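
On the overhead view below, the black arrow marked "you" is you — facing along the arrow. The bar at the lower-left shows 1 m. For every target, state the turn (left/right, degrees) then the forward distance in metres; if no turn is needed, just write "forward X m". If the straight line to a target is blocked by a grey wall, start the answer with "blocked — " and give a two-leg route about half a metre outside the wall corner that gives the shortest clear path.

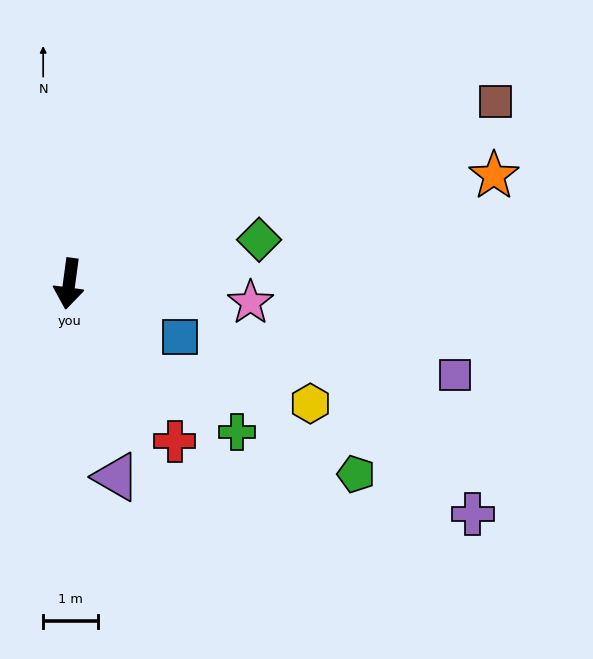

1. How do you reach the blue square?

turn left 72°, forward 2.2 m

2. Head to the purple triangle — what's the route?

turn left 21°, forward 3.6 m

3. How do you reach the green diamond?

turn left 111°, forward 3.6 m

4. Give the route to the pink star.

turn left 92°, forward 3.3 m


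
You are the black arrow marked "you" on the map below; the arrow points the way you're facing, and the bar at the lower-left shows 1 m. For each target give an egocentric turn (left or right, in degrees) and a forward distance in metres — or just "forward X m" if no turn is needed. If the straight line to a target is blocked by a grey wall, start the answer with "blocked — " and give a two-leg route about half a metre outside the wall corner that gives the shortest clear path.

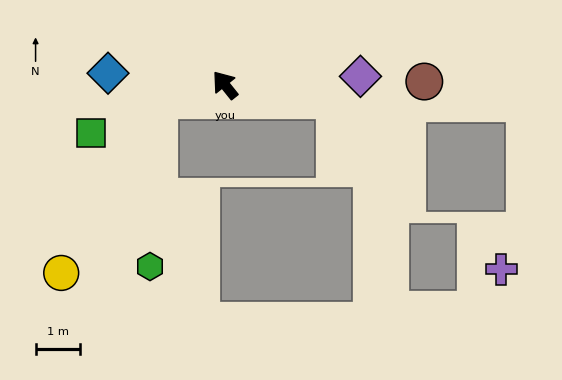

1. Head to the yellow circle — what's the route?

blocked — turn left 65°, forward 1.5 m, then turn left 47°, forward 4.5 m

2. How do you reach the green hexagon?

blocked — turn left 65°, forward 1.5 m, then turn left 73°, forward 3.8 m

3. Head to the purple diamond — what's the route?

turn right 125°, forward 3.1 m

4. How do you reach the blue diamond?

turn left 46°, forward 2.7 m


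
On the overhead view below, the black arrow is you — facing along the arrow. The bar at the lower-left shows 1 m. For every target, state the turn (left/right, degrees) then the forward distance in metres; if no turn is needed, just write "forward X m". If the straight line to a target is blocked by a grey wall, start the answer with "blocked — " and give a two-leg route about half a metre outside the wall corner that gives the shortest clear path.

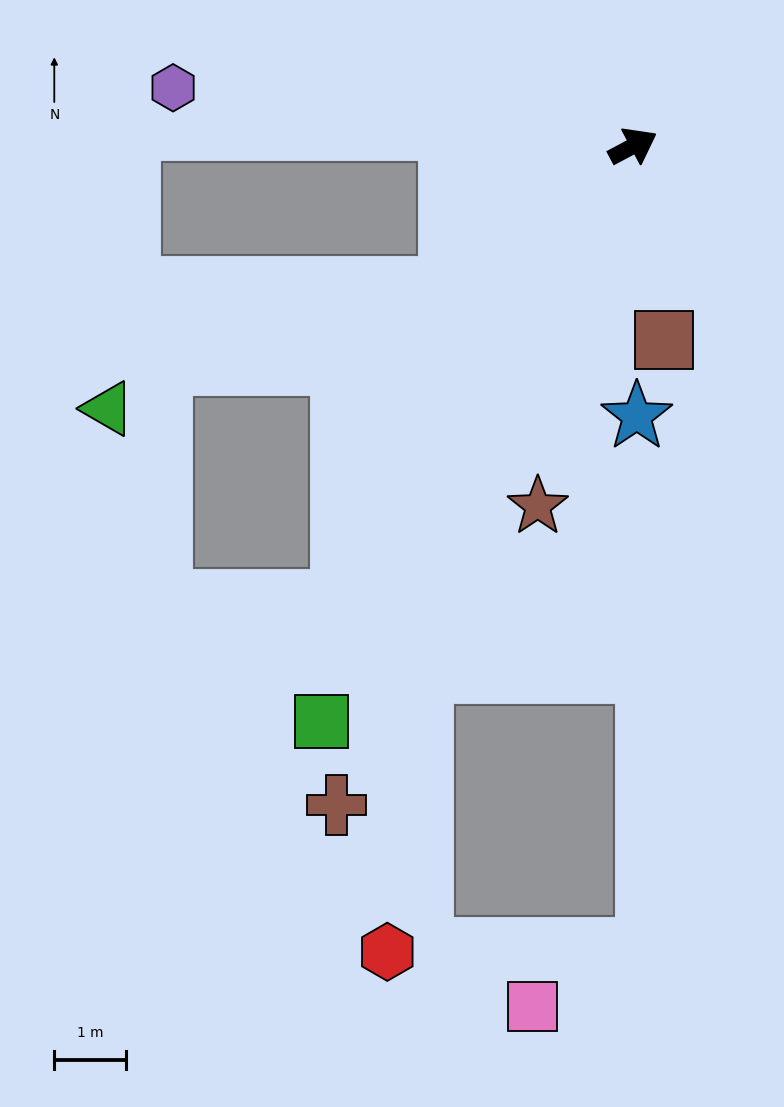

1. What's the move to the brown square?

turn right 109°, forward 2.7 m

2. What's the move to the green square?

turn right 146°, forward 9.1 m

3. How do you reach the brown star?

turn right 133°, forward 5.2 m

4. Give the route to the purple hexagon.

turn left 145°, forward 6.4 m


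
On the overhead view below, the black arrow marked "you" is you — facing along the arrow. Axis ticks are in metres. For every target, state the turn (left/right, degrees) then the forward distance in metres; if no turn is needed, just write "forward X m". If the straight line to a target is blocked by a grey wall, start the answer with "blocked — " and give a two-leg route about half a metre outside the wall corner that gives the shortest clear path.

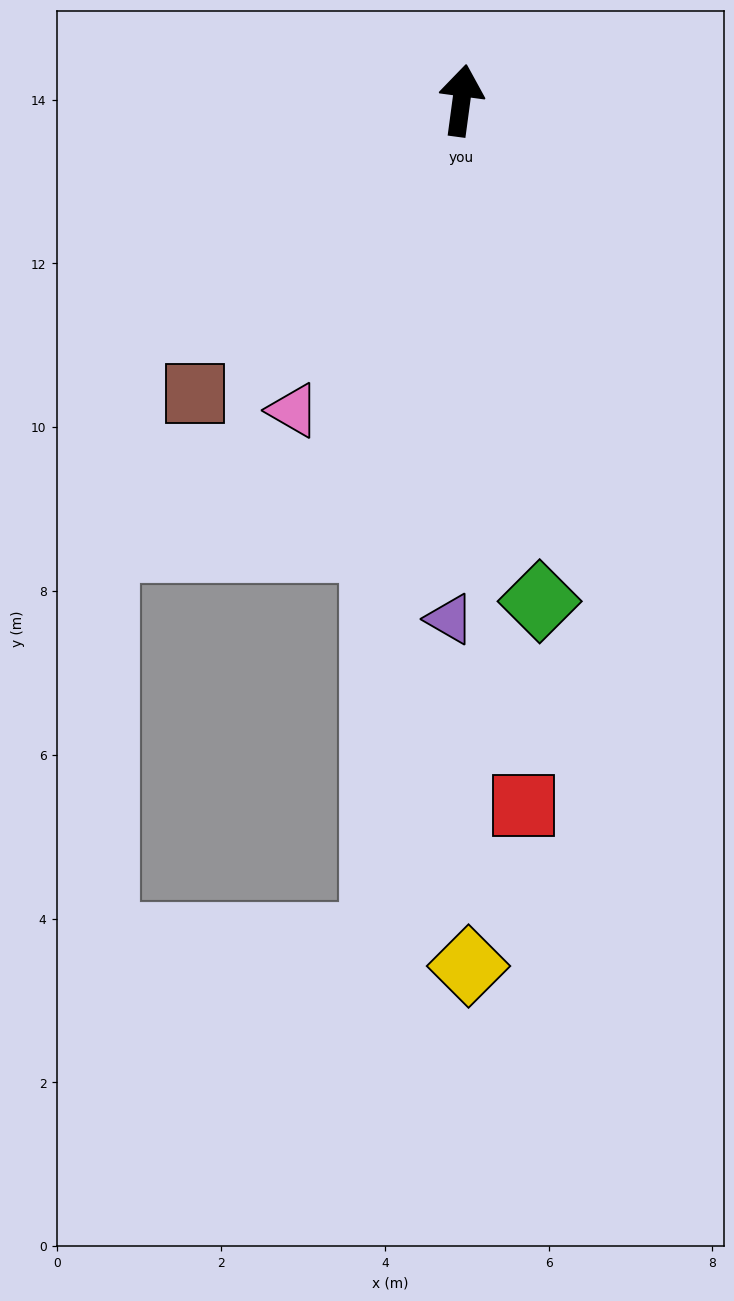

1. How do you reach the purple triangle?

turn right 174°, forward 6.3 m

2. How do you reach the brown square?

turn left 145°, forward 4.8 m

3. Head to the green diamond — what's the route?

turn right 163°, forward 6.2 m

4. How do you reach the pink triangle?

turn left 159°, forward 4.3 m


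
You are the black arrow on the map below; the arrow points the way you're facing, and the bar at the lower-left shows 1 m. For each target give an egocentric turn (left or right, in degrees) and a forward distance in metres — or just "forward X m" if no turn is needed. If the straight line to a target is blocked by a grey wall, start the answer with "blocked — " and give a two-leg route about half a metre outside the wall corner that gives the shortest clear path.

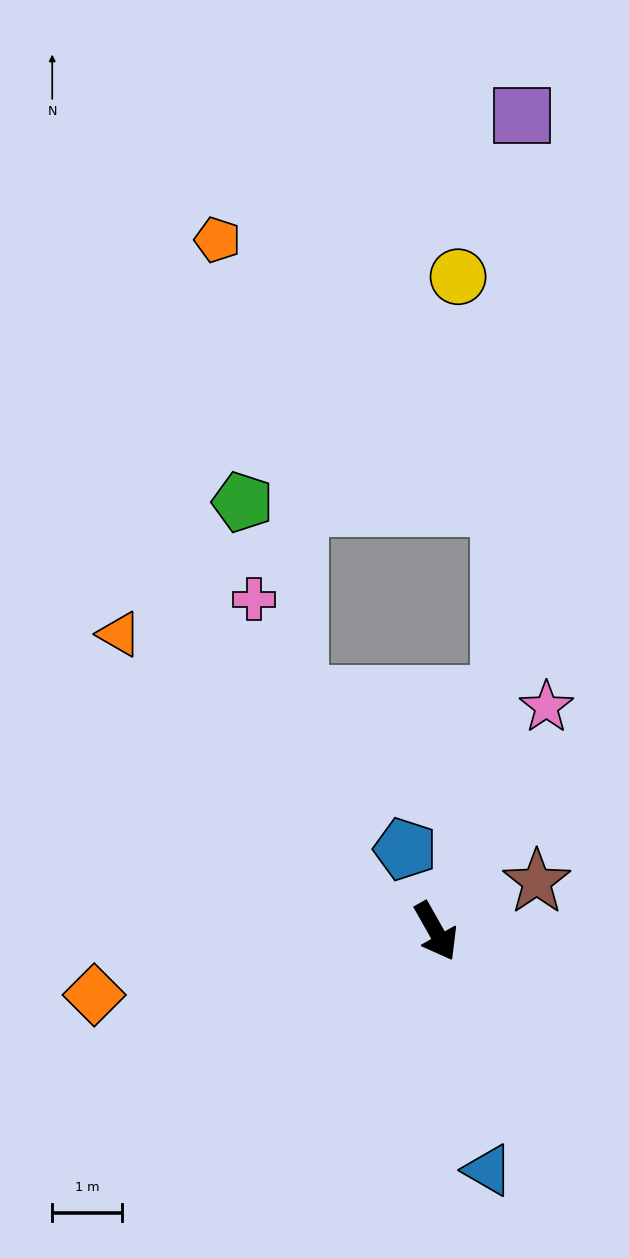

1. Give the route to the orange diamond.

turn right 109°, forward 5.0 m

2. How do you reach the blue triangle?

turn right 17°, forward 3.5 m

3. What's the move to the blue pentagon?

turn left 171°, forward 1.3 m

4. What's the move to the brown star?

turn left 87°, forward 1.6 m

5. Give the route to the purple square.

blocked — turn left 135°, forward 3.5 m, then turn left 13°, forward 8.3 m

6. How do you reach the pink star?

turn left 124°, forward 3.6 m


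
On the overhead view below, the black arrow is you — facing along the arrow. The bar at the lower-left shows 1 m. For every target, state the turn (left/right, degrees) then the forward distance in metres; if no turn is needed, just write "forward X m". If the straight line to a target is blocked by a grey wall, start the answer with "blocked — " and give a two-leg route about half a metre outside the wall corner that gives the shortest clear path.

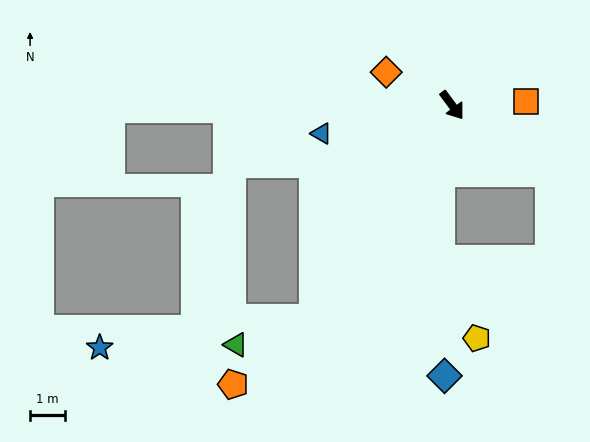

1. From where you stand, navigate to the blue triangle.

turn right 114°, forward 3.9 m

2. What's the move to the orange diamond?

turn right 153°, forward 2.1 m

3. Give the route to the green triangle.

blocked — turn right 69°, forward 7.3 m, then turn right 39°, forward 2.4 m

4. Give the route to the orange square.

turn left 57°, forward 2.1 m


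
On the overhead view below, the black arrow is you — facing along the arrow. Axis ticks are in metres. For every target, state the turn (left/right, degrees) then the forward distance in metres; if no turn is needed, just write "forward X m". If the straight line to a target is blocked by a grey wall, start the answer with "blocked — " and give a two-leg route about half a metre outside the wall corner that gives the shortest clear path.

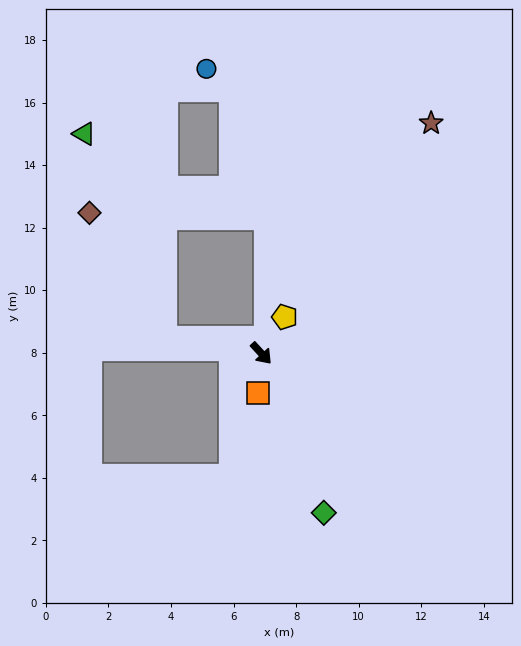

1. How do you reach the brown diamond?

blocked — turn right 141°, forward 3.1 m, then turn right 51°, forward 4.7 m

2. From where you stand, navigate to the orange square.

turn right 47°, forward 1.3 m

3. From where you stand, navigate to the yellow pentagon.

turn left 105°, forward 1.4 m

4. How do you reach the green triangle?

blocked — turn right 141°, forward 3.1 m, then turn right 60°, forward 7.1 m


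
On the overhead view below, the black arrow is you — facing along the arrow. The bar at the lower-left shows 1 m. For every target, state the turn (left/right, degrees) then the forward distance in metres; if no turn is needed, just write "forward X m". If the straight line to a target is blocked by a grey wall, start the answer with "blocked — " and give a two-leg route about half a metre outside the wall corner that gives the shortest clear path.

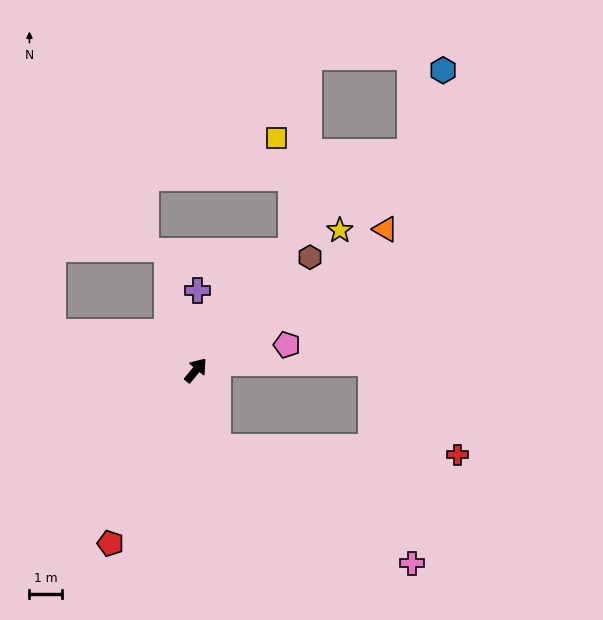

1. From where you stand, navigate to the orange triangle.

turn right 14°, forward 7.2 m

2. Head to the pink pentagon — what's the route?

turn right 35°, forward 2.9 m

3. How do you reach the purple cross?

turn left 38°, forward 2.4 m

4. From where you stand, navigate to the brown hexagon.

turn right 6°, forward 4.9 m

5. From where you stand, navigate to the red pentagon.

turn right 167°, forward 5.9 m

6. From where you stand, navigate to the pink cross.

blocked — turn right 125°, forward 2.5 m, then turn left 44°, forward 6.9 m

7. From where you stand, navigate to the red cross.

blocked — turn right 125°, forward 2.5 m, then turn left 73°, forward 7.3 m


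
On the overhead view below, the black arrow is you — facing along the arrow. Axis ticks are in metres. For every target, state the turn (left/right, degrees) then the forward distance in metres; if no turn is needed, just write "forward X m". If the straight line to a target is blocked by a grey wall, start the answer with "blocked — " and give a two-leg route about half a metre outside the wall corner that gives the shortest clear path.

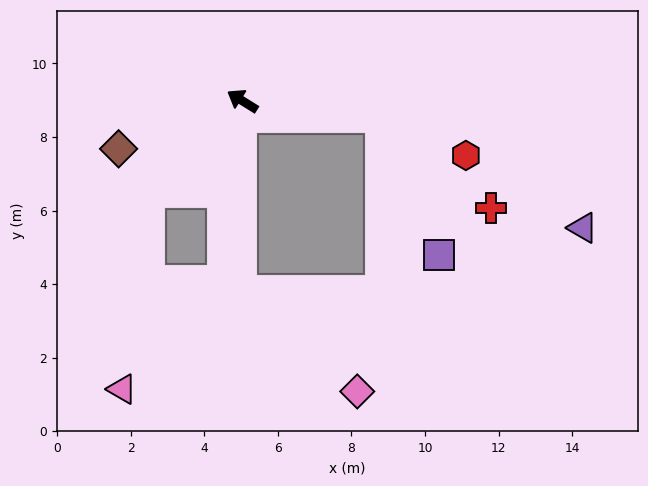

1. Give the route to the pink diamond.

blocked — turn left 121°, forward 5.2 m, then turn left 50°, forward 4.2 m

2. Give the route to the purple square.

blocked — turn right 155°, forward 3.8 m, then turn right 60°, forward 4.1 m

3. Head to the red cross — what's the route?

blocked — turn right 155°, forward 3.8 m, then turn right 32°, forward 3.9 m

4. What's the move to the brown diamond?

turn left 53°, forward 3.6 m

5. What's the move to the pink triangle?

blocked — turn left 115°, forward 4.9 m, then turn right 36°, forward 4.0 m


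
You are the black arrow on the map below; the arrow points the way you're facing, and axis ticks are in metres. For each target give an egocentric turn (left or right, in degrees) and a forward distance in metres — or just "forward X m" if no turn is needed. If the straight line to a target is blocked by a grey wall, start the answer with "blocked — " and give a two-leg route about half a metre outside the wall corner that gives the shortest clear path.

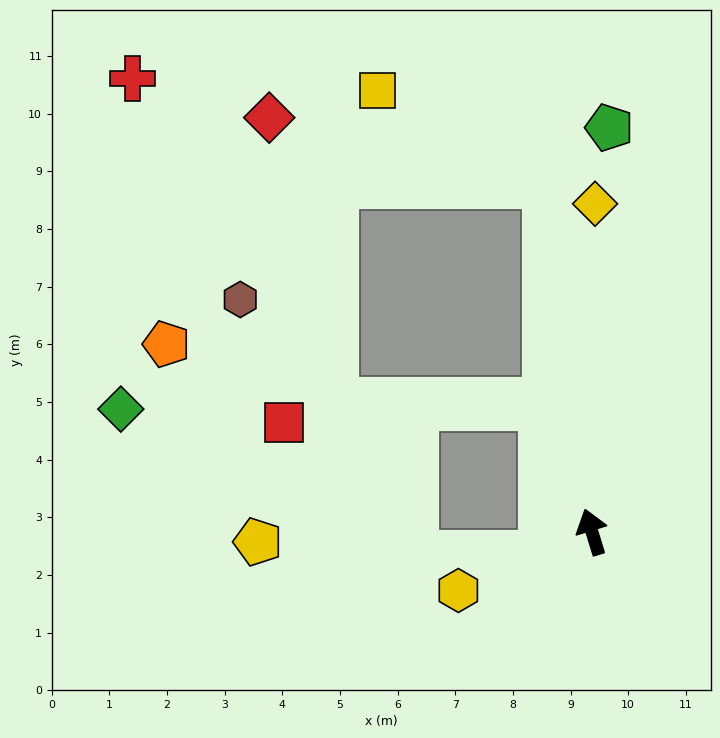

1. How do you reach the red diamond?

blocked — turn right 10°, forward 6.1 m, then turn left 70°, forward 4.9 m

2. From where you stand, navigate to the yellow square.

blocked — turn right 10°, forward 6.1 m, then turn left 54°, forward 3.4 m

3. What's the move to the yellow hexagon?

turn left 97°, forward 2.5 m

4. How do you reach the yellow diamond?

turn right 18°, forward 5.7 m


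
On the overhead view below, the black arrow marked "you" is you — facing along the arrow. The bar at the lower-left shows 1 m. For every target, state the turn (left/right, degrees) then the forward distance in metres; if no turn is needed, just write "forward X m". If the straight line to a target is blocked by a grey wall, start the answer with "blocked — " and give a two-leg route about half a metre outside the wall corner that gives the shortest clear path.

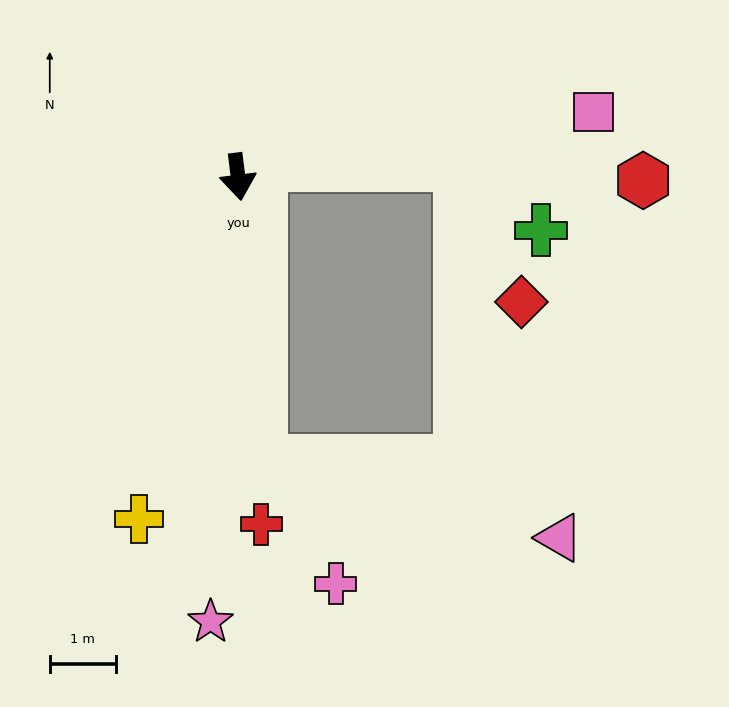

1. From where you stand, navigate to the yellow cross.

turn right 23°, forward 5.4 m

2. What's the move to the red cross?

turn right 3°, forward 5.3 m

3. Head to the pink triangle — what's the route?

blocked — turn right 3°, forward 4.4 m, then turn left 72°, forward 4.7 m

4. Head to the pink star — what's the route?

turn right 11°, forward 6.8 m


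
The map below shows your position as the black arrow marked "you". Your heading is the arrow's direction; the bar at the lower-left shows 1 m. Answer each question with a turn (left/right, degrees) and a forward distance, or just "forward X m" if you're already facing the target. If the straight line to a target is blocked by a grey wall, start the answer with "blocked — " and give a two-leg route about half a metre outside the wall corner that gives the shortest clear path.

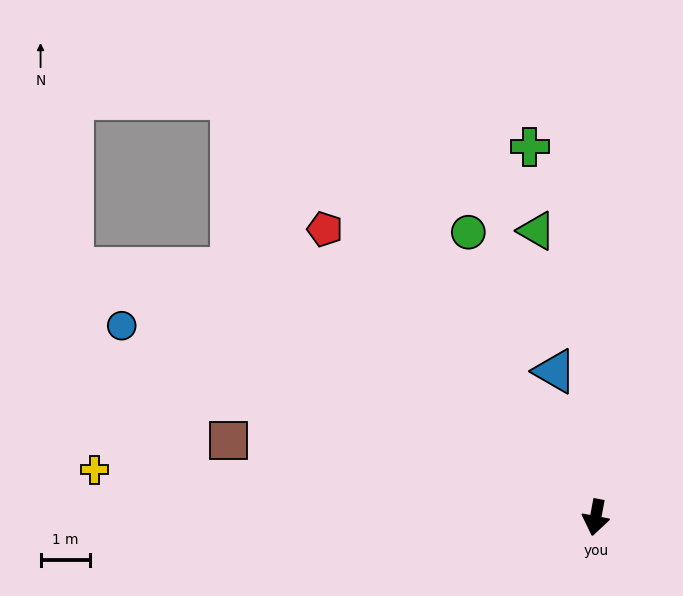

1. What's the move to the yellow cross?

turn right 85°, forward 10.2 m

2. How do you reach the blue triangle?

turn right 154°, forward 3.1 m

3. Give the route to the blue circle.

turn right 101°, forward 10.3 m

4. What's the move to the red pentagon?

turn right 126°, forward 8.0 m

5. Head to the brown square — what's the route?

turn right 91°, forward 7.6 m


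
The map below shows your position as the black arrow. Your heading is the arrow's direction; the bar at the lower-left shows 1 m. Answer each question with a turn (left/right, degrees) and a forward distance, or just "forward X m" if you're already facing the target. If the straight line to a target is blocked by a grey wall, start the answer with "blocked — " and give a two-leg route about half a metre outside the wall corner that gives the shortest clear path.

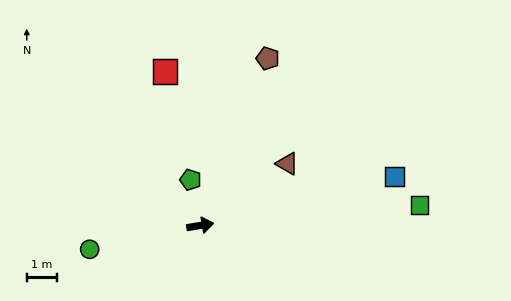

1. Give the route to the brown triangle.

turn left 26°, forward 3.6 m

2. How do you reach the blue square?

turn left 5°, forward 6.7 m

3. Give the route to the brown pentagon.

turn left 59°, forward 6.0 m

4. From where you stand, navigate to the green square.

turn right 4°, forward 7.4 m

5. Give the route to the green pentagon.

turn left 92°, forward 1.6 m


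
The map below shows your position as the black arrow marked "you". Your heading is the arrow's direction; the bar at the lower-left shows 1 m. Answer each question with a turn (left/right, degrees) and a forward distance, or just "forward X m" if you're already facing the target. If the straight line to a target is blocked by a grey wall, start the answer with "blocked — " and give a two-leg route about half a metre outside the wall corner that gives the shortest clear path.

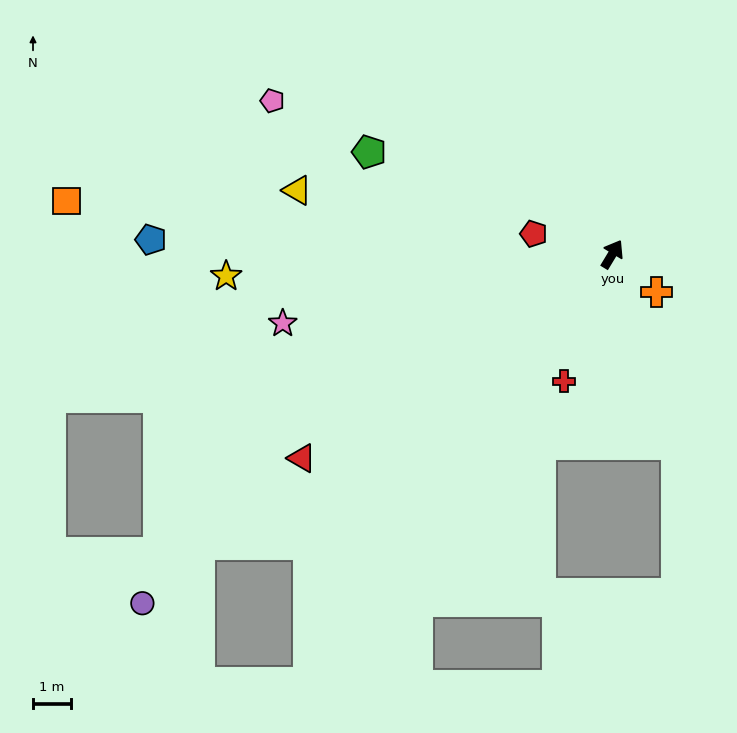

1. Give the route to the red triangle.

turn left 154°, forward 9.9 m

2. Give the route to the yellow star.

turn left 124°, forward 10.3 m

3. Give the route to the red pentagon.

turn left 107°, forward 2.2 m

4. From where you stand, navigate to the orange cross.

turn right 100°, forward 1.6 m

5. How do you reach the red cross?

turn right 170°, forward 3.6 m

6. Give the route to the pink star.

turn left 133°, forward 9.0 m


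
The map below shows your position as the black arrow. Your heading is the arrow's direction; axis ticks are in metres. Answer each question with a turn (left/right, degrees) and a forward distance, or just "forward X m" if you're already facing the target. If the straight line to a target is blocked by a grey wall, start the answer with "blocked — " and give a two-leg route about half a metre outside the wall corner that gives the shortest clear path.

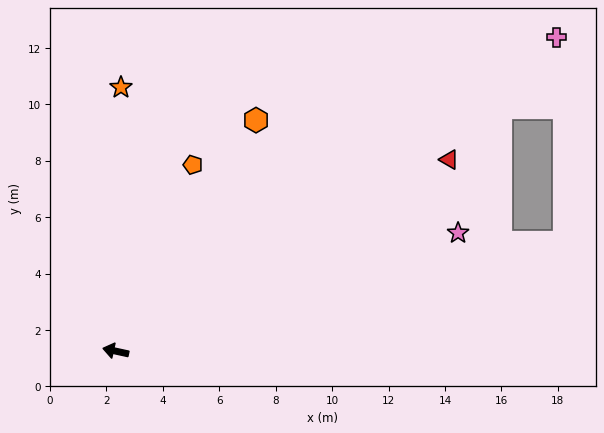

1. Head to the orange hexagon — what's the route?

turn right 109°, forward 9.6 m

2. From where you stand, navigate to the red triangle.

turn right 138°, forward 13.6 m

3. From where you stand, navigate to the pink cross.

turn right 132°, forward 19.2 m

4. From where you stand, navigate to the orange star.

turn right 79°, forward 9.3 m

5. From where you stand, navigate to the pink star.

turn right 149°, forward 12.8 m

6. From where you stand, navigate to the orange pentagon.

turn right 100°, forward 7.1 m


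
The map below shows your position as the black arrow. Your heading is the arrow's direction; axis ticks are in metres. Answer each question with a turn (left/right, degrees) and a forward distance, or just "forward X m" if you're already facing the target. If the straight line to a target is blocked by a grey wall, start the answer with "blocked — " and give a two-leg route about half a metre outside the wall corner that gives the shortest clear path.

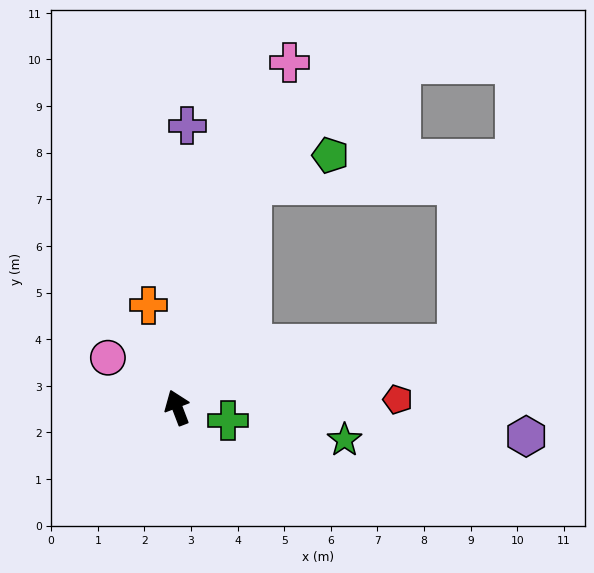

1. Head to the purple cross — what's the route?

turn right 23°, forward 6.0 m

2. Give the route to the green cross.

turn right 125°, forward 1.1 m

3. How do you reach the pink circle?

turn left 33°, forward 1.8 m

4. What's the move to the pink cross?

turn right 39°, forward 7.8 m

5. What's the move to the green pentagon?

blocked — turn right 39°, forward 5.0 m, then turn right 51°, forward 1.8 m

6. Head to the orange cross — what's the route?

turn right 5°, forward 2.3 m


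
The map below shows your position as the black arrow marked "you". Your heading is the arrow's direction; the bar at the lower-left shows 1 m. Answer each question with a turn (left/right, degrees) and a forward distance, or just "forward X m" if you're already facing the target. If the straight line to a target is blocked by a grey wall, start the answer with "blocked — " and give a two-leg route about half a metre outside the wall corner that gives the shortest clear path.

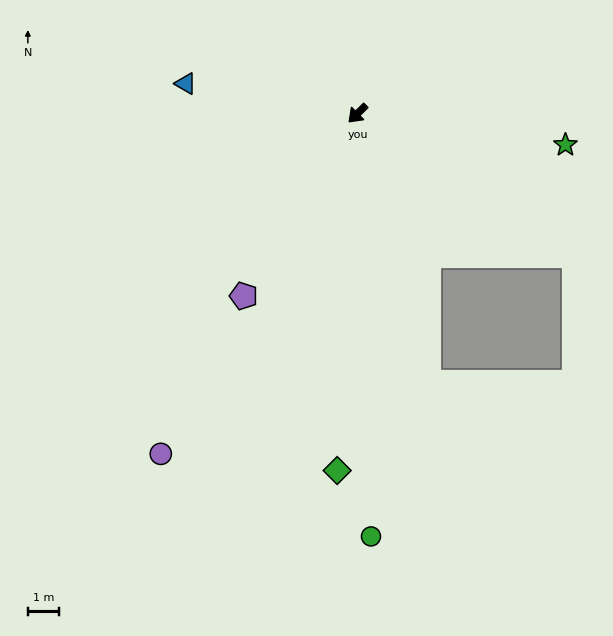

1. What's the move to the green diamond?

turn left 42°, forward 11.3 m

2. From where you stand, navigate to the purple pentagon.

turn left 13°, forward 6.8 m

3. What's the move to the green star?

turn left 127°, forward 6.7 m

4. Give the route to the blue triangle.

turn right 54°, forward 5.5 m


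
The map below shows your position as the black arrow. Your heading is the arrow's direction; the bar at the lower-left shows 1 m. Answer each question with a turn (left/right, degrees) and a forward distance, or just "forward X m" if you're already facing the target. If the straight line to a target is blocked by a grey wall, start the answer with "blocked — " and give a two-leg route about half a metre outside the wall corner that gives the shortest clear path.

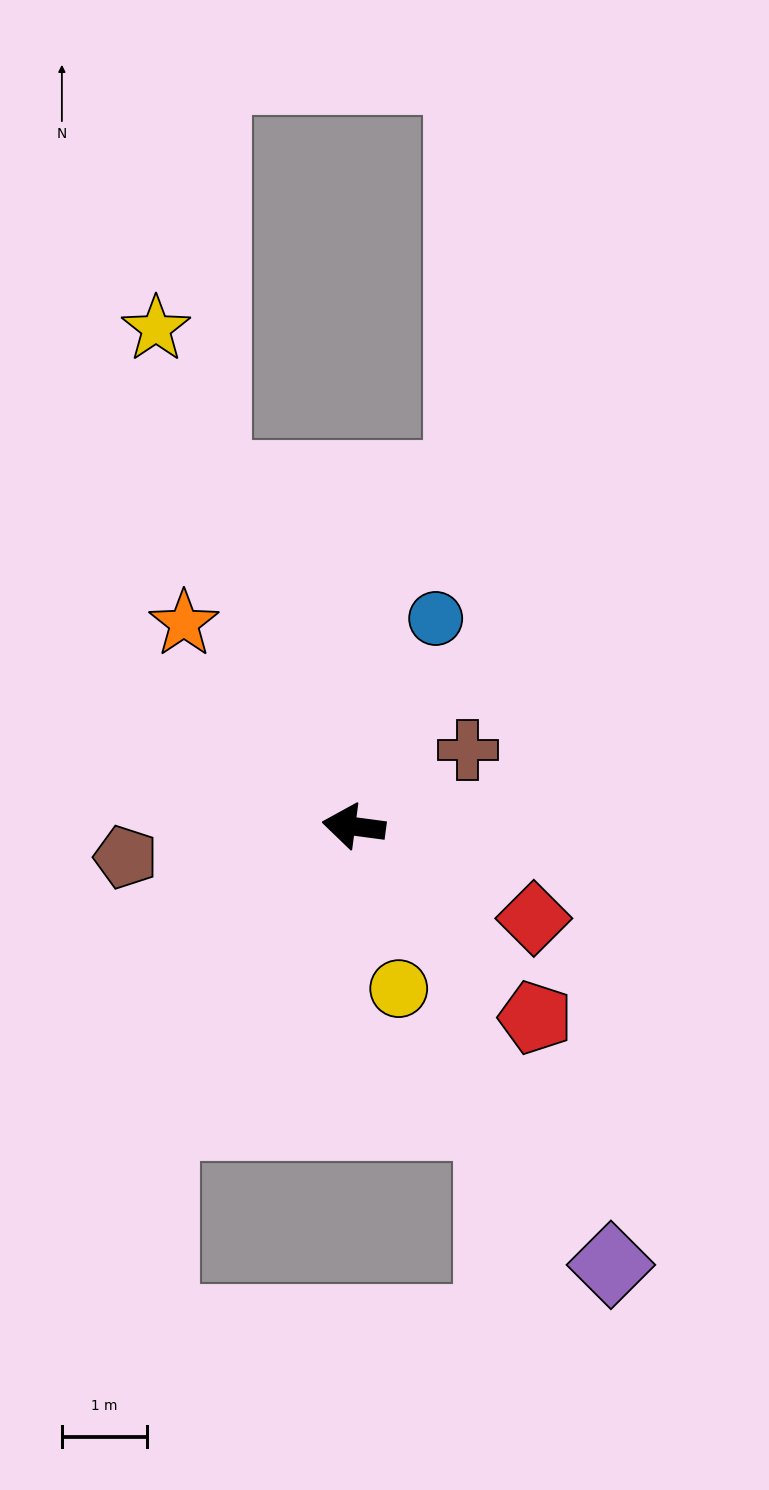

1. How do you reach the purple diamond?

turn left 128°, forward 6.0 m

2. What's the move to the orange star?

turn right 42°, forward 3.1 m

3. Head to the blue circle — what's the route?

turn right 104°, forward 2.6 m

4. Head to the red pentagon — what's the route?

turn left 141°, forward 3.1 m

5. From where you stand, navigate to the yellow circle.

turn left 113°, forward 2.0 m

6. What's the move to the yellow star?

turn right 61°, forward 6.3 m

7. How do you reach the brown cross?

turn right 139°, forward 1.6 m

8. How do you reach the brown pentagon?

turn left 15°, forward 2.7 m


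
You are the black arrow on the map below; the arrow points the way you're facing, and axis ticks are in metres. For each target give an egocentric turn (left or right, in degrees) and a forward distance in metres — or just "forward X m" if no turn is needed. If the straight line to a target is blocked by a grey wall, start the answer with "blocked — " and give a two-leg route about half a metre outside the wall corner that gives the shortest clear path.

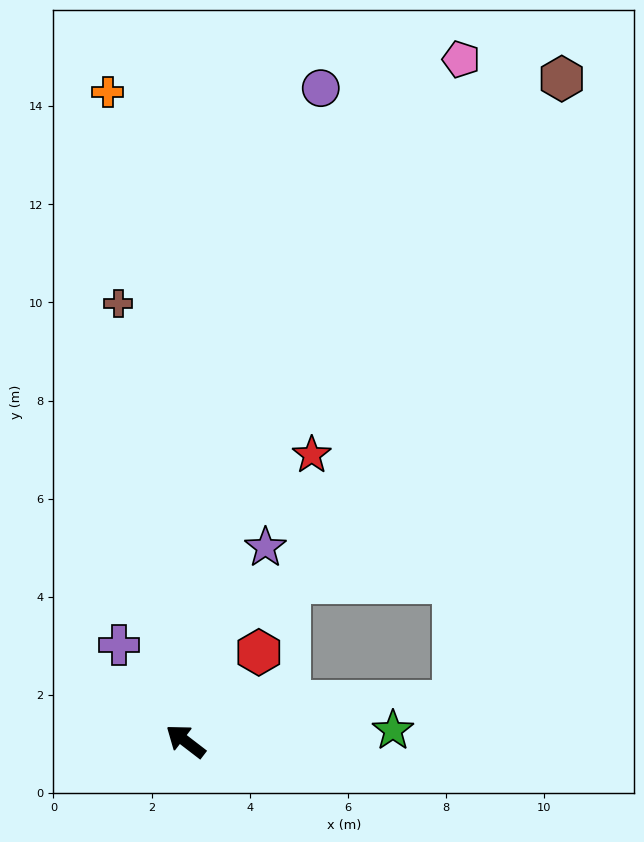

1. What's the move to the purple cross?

turn right 18°, forward 2.4 m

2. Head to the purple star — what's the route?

turn right 75°, forward 4.3 m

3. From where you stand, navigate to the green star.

turn right 139°, forward 4.2 m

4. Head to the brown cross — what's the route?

turn right 44°, forward 9.0 m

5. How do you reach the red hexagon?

turn right 92°, forward 2.3 m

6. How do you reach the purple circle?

turn right 64°, forward 13.6 m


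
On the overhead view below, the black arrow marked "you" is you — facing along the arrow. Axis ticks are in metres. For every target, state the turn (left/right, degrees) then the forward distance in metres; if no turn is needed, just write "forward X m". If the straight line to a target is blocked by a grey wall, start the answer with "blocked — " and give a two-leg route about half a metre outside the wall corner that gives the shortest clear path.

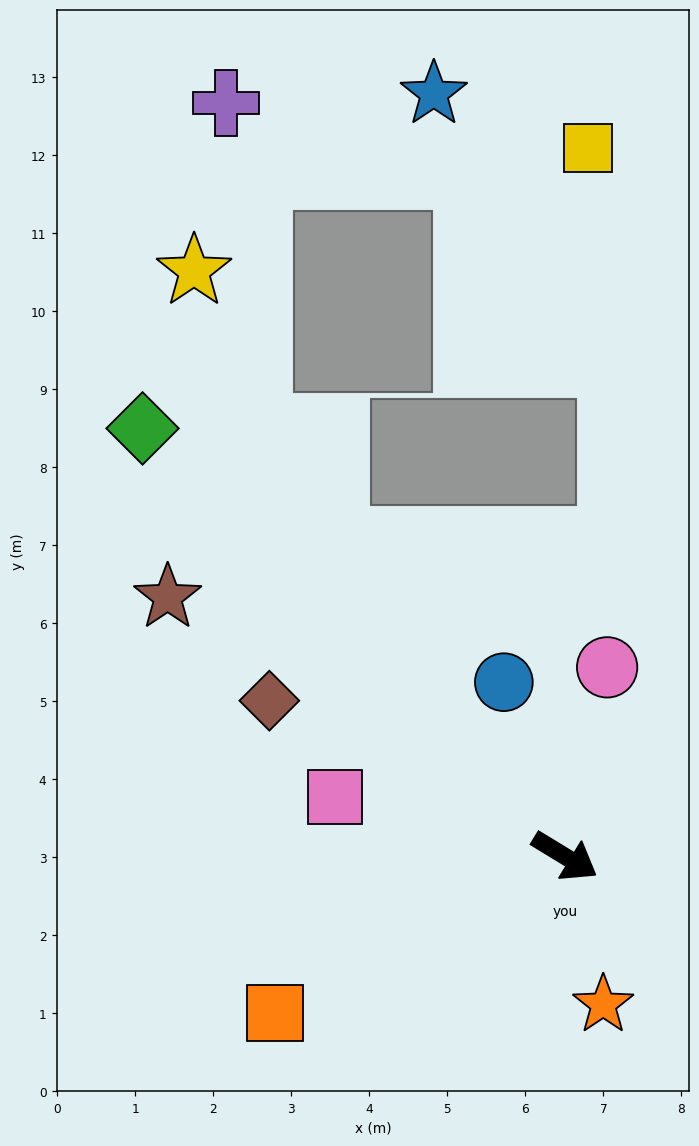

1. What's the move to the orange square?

turn right 120°, forward 4.2 m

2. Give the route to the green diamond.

turn left 166°, forward 7.7 m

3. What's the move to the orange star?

turn right 44°, forward 2.0 m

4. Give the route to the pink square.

turn right 163°, forward 3.0 m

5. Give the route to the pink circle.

turn left 109°, forward 2.5 m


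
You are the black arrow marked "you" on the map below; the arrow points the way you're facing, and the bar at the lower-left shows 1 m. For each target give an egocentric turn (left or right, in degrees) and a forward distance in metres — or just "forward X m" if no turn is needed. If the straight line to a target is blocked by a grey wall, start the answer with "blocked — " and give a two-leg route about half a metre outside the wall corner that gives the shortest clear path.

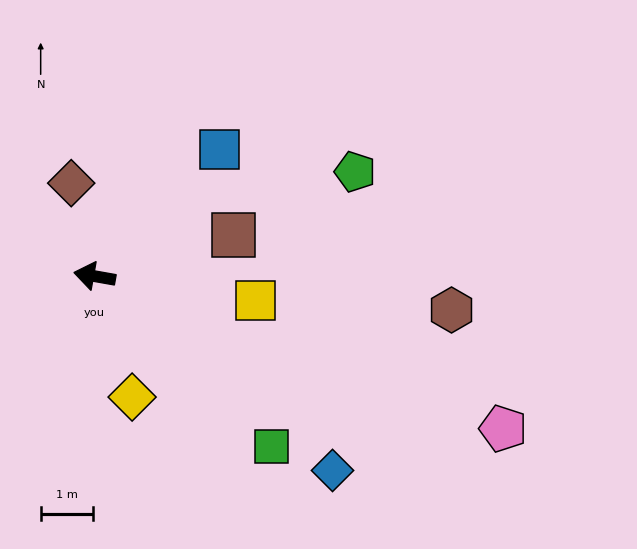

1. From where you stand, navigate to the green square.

turn left 146°, forward 4.7 m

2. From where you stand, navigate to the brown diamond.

turn right 66°, forward 1.8 m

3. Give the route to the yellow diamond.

turn left 117°, forward 2.4 m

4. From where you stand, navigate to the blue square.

turn right 125°, forward 3.4 m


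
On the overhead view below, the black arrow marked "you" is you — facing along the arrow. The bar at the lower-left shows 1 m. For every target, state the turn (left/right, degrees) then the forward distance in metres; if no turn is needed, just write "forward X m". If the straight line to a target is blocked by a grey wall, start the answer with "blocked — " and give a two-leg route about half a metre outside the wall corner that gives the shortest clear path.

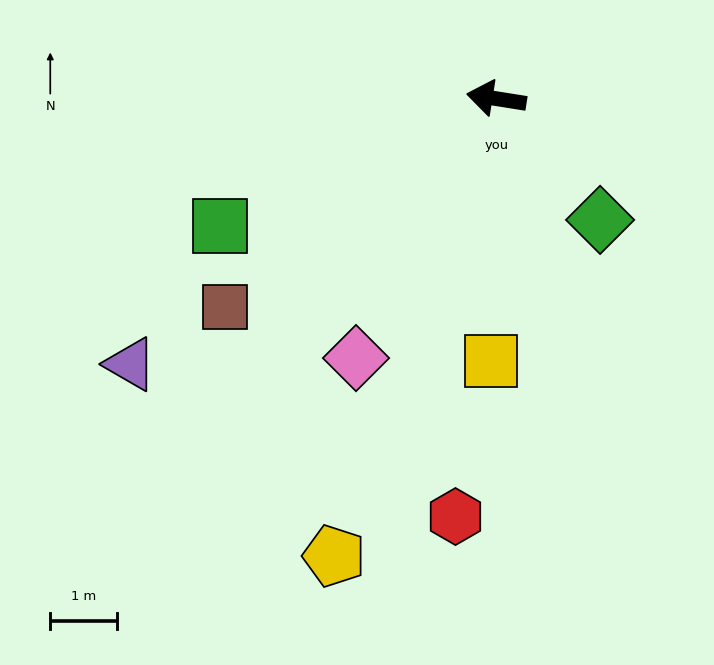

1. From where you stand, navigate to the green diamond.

turn left 140°, forward 2.4 m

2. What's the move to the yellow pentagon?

turn left 79°, forward 7.3 m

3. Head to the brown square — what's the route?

turn left 47°, forward 5.2 m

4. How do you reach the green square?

turn left 34°, forward 4.6 m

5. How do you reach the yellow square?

turn left 98°, forward 3.9 m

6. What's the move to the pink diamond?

turn left 71°, forward 4.4 m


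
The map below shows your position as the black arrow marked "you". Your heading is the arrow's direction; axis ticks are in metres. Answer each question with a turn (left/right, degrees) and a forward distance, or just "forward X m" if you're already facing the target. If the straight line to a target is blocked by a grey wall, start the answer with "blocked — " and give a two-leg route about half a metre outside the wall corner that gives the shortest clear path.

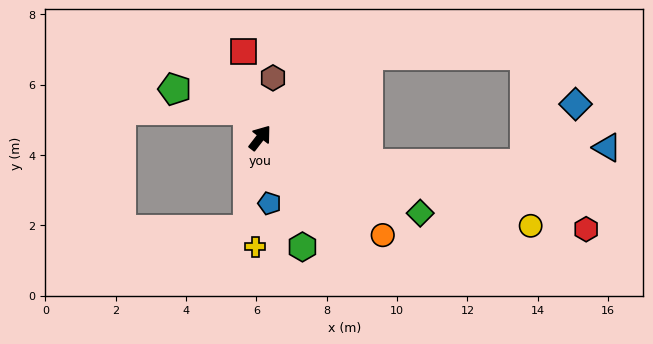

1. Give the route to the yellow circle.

turn right 70°, forward 8.1 m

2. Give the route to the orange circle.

turn right 91°, forward 4.5 m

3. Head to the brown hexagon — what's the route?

turn left 25°, forward 1.7 m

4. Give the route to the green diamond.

turn right 78°, forward 5.0 m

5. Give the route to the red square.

turn left 48°, forward 2.5 m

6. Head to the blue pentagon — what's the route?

turn right 134°, forward 1.9 m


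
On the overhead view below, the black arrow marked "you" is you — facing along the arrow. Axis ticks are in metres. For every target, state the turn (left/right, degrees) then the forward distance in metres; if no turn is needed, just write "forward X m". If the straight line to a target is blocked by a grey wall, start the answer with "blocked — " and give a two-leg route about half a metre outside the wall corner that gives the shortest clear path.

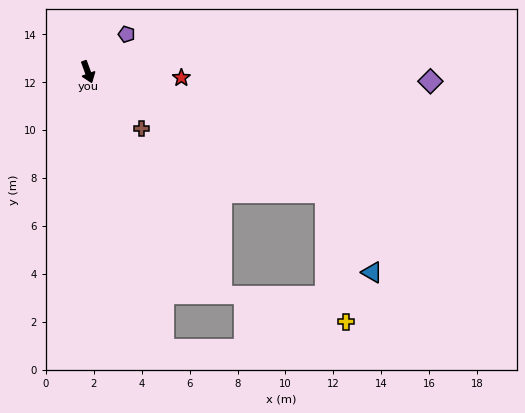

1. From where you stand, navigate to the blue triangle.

blocked — turn left 43°, forward 11.1 m, then turn right 32°, forward 3.9 m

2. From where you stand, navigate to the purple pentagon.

turn left 114°, forward 2.3 m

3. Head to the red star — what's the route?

turn left 66°, forward 3.9 m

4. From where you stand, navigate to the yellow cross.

blocked — turn left 43°, forward 11.1 m, then turn right 54°, forward 5.5 m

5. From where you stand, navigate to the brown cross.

turn left 24°, forward 3.3 m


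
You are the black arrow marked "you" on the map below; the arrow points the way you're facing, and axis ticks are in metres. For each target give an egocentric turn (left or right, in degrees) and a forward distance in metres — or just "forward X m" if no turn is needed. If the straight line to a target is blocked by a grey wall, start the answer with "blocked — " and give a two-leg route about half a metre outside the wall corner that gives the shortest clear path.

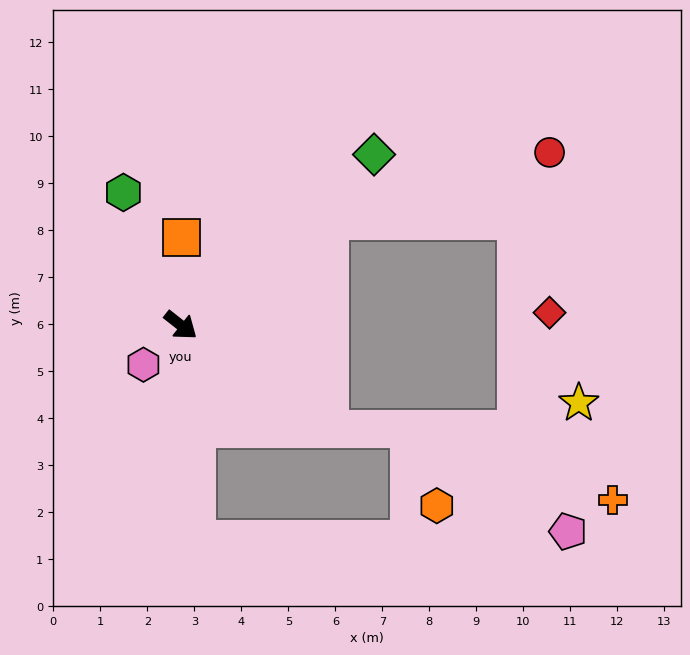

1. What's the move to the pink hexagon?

turn right 95°, forward 1.2 m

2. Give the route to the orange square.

turn left 128°, forward 1.9 m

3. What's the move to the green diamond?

turn left 80°, forward 5.5 m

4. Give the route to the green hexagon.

turn left 152°, forward 3.1 m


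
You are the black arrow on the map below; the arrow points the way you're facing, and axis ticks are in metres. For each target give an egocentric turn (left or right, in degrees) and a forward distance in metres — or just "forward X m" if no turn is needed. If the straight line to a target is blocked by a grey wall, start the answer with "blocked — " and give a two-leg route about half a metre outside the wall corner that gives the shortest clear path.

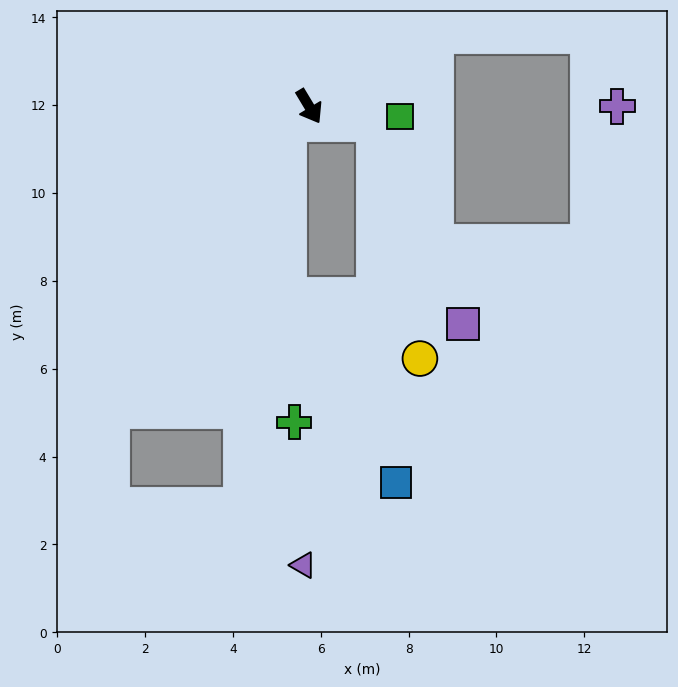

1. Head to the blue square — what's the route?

blocked — turn left 45°, forward 1.5 m, then turn right 73°, forward 8.2 m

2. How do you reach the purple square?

blocked — turn left 45°, forward 1.5 m, then turn right 52°, forward 5.0 m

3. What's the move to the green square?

turn left 53°, forward 2.1 m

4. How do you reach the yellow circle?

blocked — turn left 45°, forward 1.5 m, then turn right 65°, forward 5.5 m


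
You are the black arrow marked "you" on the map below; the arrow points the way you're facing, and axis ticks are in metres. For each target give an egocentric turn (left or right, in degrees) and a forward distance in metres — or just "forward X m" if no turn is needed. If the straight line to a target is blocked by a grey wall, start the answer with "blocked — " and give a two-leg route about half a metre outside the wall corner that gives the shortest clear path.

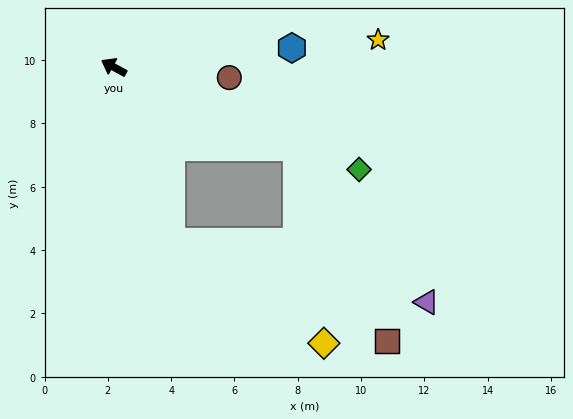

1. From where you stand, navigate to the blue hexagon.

turn right 145°, forward 5.7 m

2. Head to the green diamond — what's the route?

turn right 174°, forward 8.4 m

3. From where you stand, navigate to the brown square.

blocked — turn right 175°, forward 6.3 m, then turn right 41°, forward 6.7 m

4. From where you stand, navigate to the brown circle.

turn right 157°, forward 3.7 m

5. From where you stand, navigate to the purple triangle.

blocked — turn right 175°, forward 6.3 m, then turn right 26°, forward 6.4 m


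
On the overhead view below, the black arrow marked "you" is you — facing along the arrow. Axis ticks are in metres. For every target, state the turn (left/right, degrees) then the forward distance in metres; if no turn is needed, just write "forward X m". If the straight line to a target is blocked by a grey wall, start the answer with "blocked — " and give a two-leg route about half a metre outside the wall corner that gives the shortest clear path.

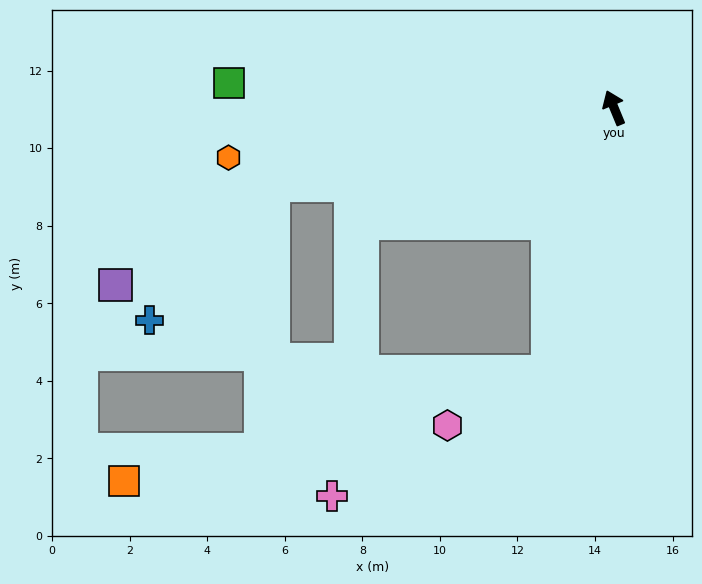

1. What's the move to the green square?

turn left 64°, forward 9.9 m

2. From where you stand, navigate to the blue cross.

blocked — turn left 80°, forward 9.0 m, then turn left 35°, forward 4.7 m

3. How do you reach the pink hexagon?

blocked — turn left 143°, forward 7.0 m, then turn right 47°, forward 2.9 m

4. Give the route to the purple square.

blocked — turn left 80°, forward 9.0 m, then turn left 20°, forward 4.8 m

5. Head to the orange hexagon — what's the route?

turn left 75°, forward 10.0 m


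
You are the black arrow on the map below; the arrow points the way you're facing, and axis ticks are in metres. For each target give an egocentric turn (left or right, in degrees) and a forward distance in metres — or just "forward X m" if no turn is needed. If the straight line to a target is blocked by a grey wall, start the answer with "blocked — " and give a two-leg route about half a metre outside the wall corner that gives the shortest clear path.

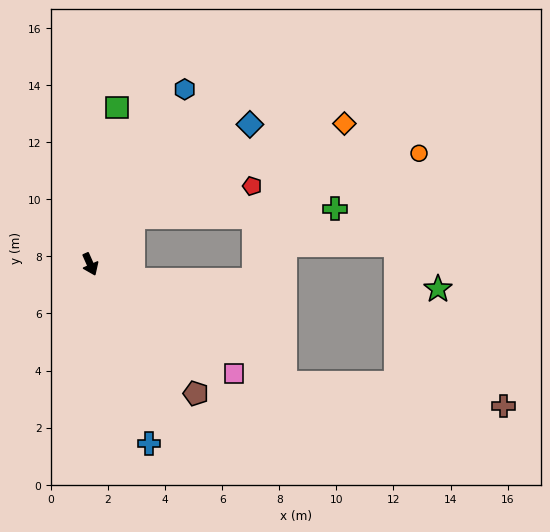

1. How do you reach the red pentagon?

blocked — turn left 114°, forward 2.2 m, then turn right 33°, forward 4.3 m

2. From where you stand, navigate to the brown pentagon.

turn left 15°, forward 5.8 m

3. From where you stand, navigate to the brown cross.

blocked — turn left 35°, forward 8.0 m, then turn left 25°, forward 7.7 m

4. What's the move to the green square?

turn left 147°, forward 5.6 m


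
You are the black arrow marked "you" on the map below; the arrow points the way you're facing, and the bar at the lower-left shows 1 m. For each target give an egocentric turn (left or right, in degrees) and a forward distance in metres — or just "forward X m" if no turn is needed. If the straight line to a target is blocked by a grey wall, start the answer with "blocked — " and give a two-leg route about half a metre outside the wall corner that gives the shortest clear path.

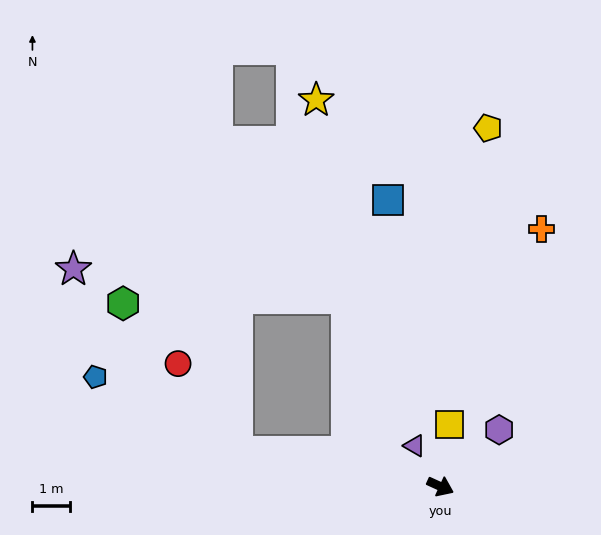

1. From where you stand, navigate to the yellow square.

turn left 106°, forward 1.7 m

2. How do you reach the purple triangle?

turn left 147°, forward 1.3 m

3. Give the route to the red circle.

blocked — turn right 165°, forward 5.6 m, then turn right 47°, forward 2.9 m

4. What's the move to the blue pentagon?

blocked — turn right 165°, forward 5.6 m, then turn right 18°, forward 4.3 m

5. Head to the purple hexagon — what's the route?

turn left 68°, forward 2.2 m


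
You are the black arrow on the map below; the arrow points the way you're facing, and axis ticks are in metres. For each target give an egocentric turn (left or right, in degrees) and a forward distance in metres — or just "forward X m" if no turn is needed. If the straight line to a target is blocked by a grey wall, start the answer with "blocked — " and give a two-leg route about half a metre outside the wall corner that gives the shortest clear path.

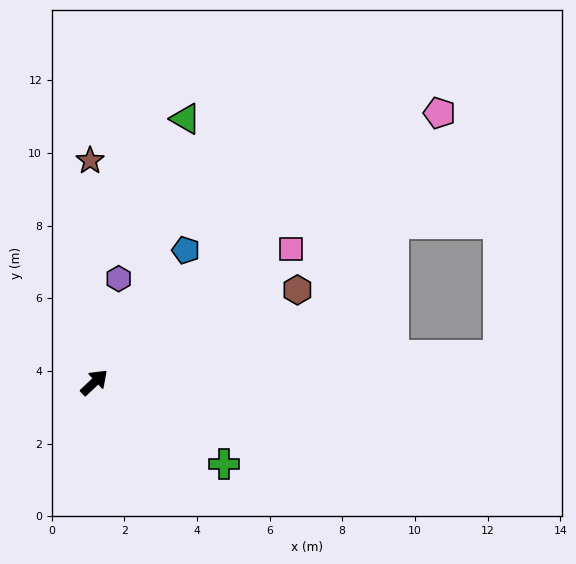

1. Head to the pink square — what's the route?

turn right 9°, forward 6.5 m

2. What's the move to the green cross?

turn right 75°, forward 4.2 m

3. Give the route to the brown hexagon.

turn right 19°, forward 6.1 m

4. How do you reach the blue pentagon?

turn left 12°, forward 4.4 m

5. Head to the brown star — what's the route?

turn left 48°, forward 6.1 m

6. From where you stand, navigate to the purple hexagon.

turn left 34°, forward 2.9 m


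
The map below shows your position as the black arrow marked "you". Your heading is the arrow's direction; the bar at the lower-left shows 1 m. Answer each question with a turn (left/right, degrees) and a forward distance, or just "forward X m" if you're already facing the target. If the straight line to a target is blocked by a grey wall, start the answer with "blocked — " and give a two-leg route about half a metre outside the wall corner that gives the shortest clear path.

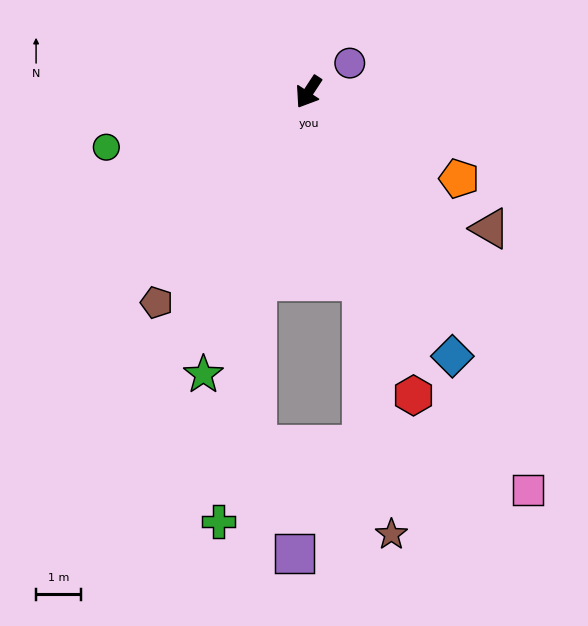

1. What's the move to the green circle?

turn right 42°, forward 4.6 m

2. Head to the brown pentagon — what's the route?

turn right 3°, forward 5.7 m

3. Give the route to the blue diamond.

turn left 62°, forward 6.6 m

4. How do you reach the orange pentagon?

turn left 93°, forward 3.8 m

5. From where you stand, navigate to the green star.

turn left 13°, forward 6.7 m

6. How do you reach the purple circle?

turn left 158°, forward 1.1 m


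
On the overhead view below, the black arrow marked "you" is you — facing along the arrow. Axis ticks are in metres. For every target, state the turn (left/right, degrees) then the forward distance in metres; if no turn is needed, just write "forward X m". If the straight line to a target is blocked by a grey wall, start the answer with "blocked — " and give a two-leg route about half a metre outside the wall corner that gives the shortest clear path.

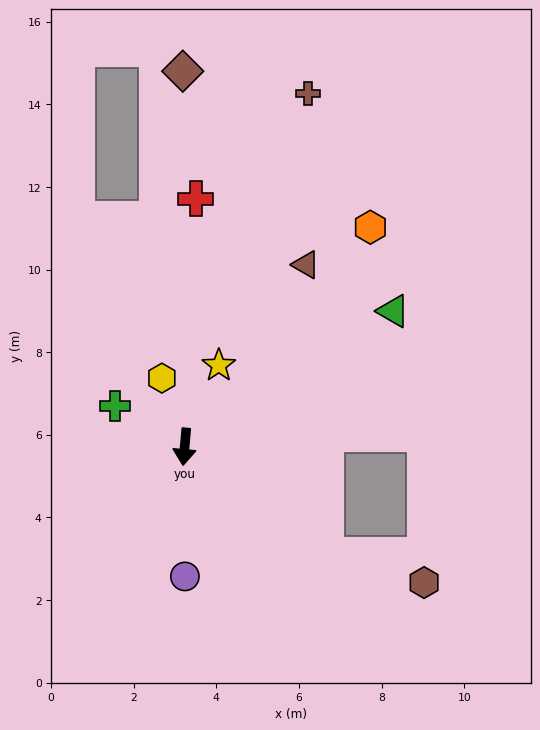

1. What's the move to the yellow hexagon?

turn right 157°, forward 1.8 m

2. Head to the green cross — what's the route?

turn right 115°, forward 2.0 m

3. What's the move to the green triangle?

turn left 128°, forward 6.0 m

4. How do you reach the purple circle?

turn left 5°, forward 3.1 m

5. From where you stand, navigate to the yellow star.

turn left 162°, forward 2.1 m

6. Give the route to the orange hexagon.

turn left 145°, forward 7.0 m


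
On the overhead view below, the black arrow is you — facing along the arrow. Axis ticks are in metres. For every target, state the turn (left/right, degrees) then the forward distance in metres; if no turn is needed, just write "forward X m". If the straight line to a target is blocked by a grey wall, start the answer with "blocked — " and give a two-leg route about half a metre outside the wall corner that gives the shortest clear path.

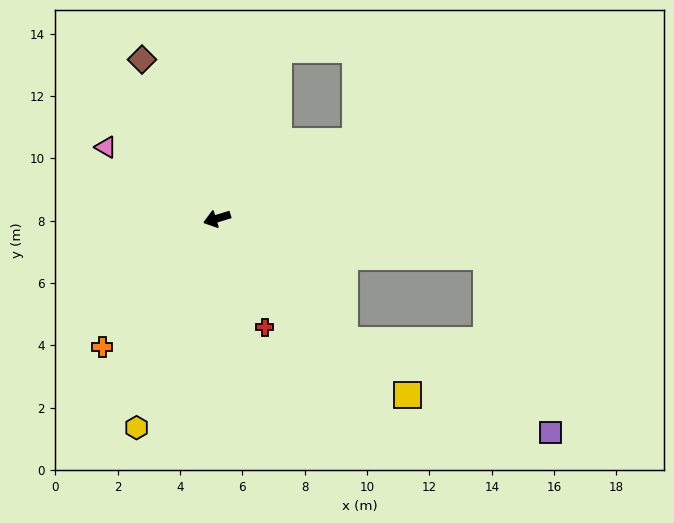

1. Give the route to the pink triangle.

turn right 50°, forward 4.2 m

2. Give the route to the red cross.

turn left 97°, forward 3.8 m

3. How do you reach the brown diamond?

turn right 82°, forward 5.6 m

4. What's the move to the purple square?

blocked — turn left 119°, forward 5.7 m, then turn left 20°, forward 7.2 m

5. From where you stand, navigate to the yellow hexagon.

turn left 52°, forward 7.2 m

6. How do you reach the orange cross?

turn left 31°, forward 5.5 m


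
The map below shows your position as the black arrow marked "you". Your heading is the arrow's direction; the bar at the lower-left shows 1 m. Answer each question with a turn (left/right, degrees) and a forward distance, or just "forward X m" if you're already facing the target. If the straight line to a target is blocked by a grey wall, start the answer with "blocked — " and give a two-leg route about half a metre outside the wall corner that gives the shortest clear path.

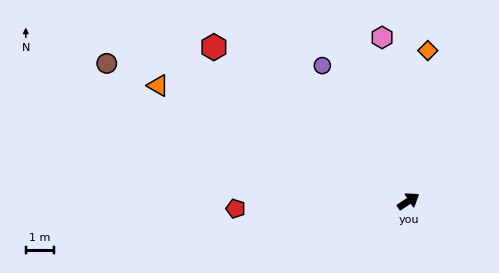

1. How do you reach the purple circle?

turn left 89°, forward 5.7 m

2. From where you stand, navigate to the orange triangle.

turn left 122°, forward 9.8 m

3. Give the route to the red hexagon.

turn left 108°, forward 8.8 m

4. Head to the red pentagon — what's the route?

turn left 149°, forward 6.2 m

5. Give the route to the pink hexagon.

turn left 66°, forward 5.9 m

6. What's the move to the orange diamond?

turn left 49°, forward 5.4 m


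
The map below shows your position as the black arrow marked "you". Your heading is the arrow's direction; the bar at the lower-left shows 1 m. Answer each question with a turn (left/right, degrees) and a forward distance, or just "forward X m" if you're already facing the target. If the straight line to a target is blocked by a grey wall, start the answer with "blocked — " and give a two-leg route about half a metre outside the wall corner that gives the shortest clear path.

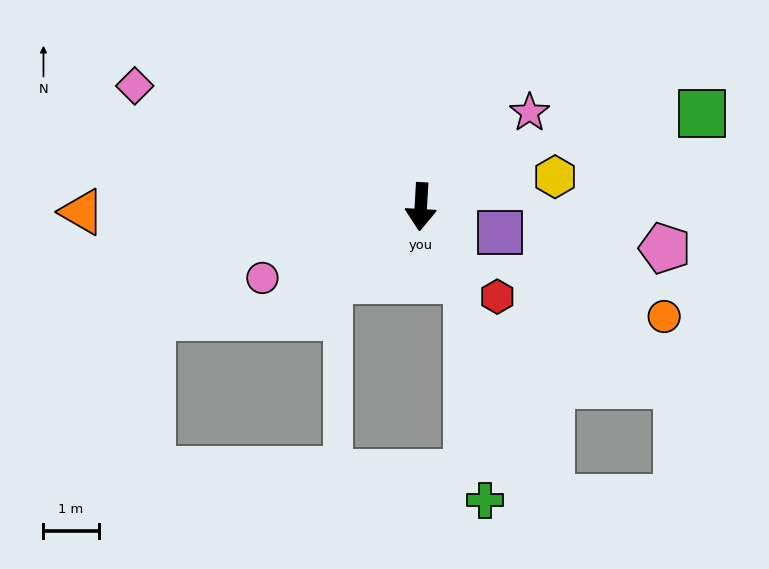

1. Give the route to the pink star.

turn left 134°, forward 2.6 m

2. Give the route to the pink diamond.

turn right 110°, forward 5.6 m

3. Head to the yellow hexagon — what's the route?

turn left 106°, forward 2.5 m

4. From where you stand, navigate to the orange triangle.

turn right 86°, forward 6.2 m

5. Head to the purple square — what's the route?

turn left 75°, forward 1.5 m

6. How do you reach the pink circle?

turn right 63°, forward 3.2 m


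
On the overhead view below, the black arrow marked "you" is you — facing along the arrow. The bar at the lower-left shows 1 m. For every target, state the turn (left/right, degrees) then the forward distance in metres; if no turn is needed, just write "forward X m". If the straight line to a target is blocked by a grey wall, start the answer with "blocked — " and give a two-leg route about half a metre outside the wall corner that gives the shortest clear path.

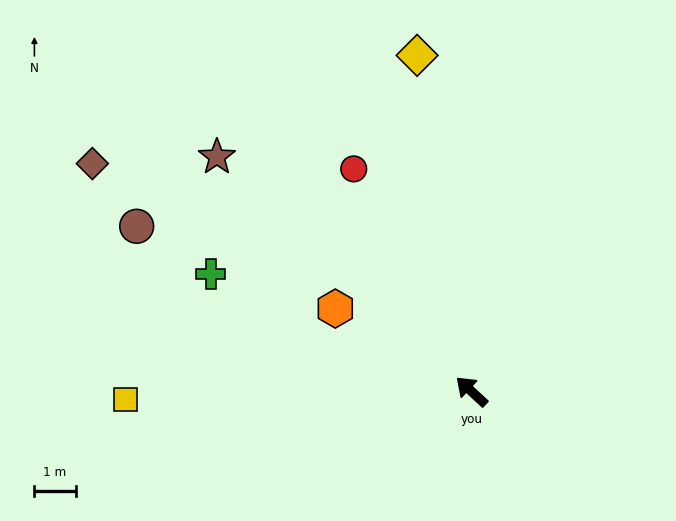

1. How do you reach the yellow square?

turn left 44°, forward 8.4 m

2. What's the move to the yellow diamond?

turn right 38°, forward 8.2 m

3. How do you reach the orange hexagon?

turn left 12°, forward 3.8 m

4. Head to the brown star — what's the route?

forward 8.4 m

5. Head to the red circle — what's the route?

turn right 19°, forward 6.1 m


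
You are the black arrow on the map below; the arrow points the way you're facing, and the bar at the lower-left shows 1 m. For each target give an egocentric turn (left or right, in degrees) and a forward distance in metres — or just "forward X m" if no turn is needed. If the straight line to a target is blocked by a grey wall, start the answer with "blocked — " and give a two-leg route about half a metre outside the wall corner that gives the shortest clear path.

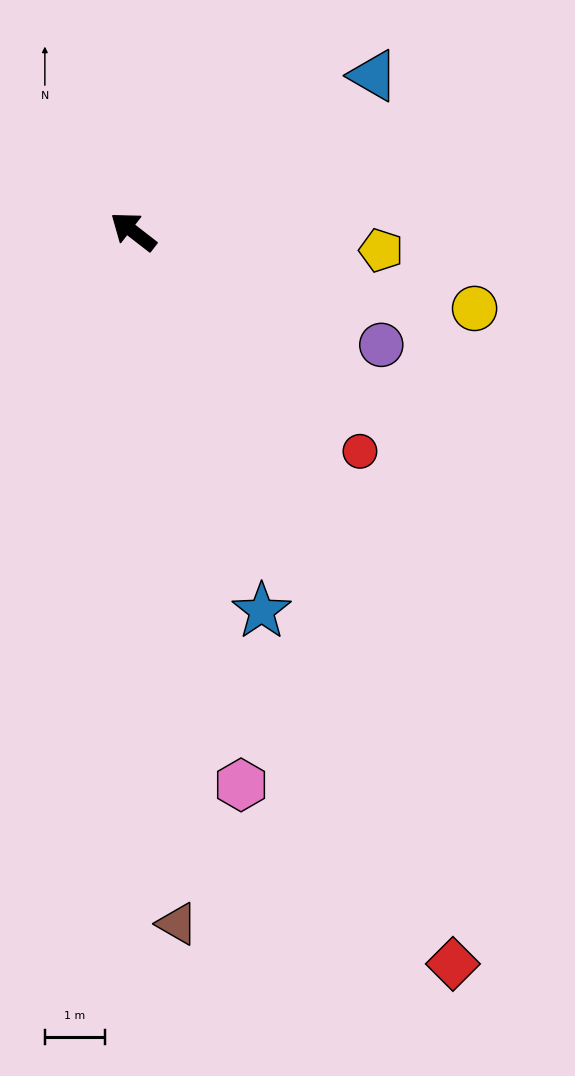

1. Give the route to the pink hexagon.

turn left 139°, forward 9.4 m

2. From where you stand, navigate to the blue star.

turn left 146°, forward 6.7 m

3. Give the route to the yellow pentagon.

turn right 147°, forward 4.1 m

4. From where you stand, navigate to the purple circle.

turn right 167°, forward 4.5 m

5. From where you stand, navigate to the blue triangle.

turn right 109°, forward 4.8 m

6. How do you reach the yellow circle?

turn right 155°, forward 5.8 m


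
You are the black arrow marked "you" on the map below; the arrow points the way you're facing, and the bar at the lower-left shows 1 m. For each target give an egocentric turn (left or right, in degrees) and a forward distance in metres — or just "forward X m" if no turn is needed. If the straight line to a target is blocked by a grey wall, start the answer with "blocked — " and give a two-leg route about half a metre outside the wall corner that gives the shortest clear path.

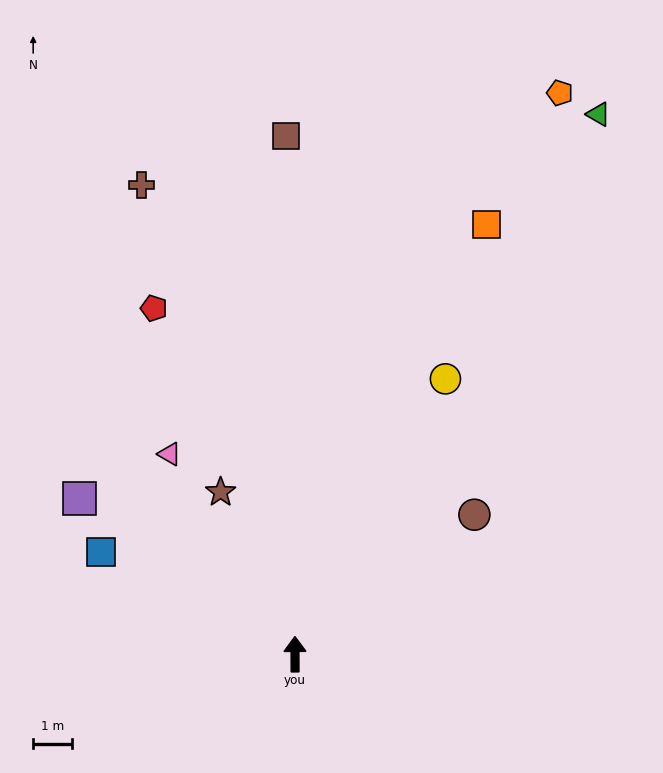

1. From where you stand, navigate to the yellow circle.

turn right 29°, forward 8.0 m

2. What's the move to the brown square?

forward 13.2 m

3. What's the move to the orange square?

turn right 24°, forward 12.0 m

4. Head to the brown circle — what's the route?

turn right 52°, forward 5.8 m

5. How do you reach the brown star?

turn left 24°, forward 4.5 m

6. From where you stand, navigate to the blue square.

turn left 62°, forward 5.6 m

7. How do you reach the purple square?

turn left 54°, forward 6.8 m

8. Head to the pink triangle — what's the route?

turn left 32°, forward 6.0 m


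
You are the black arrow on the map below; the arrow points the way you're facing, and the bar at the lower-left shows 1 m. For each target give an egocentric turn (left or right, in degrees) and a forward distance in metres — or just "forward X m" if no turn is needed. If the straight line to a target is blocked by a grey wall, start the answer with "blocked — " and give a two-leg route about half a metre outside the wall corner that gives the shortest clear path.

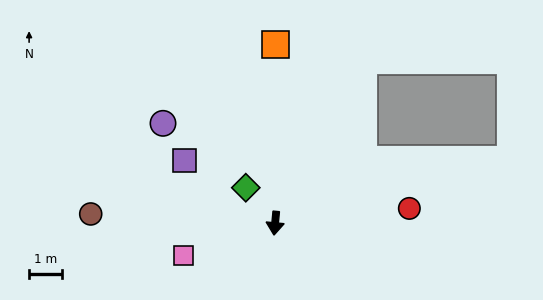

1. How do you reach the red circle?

turn left 102°, forward 4.2 m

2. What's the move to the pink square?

turn right 65°, forward 3.0 m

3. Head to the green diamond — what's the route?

turn right 135°, forward 1.4 m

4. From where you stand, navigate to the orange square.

turn right 175°, forward 5.5 m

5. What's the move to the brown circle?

turn right 88°, forward 5.7 m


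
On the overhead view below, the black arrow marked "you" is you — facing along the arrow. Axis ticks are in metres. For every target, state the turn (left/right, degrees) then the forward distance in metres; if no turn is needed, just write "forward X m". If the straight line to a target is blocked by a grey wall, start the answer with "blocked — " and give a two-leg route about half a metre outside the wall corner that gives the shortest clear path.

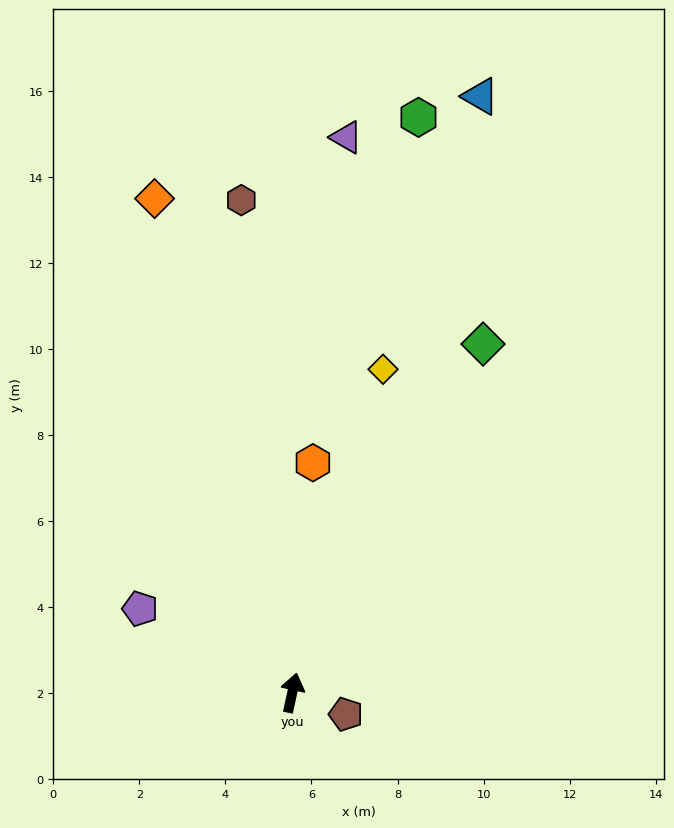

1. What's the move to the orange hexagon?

turn left 7°, forward 5.4 m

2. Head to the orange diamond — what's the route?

turn left 28°, forward 11.9 m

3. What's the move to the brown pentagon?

turn right 99°, forward 1.3 m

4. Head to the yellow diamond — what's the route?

turn right 3°, forward 7.8 m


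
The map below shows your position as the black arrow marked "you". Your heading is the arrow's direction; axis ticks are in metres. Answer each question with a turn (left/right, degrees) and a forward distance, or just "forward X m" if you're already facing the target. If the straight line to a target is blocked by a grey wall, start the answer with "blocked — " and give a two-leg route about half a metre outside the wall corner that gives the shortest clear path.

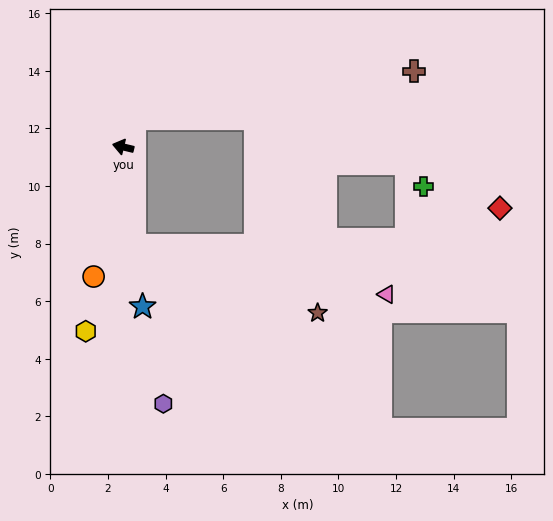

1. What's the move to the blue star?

turn left 110°, forward 5.6 m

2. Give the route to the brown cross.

blocked — turn right 98°, forward 1.1 m, then turn right 59°, forward 9.9 m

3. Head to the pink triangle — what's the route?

blocked — turn left 110°, forward 3.5 m, then turn left 73°, forward 8.9 m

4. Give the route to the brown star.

blocked — turn left 110°, forward 3.5 m, then turn left 63°, forward 6.8 m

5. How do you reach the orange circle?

turn left 91°, forward 4.6 m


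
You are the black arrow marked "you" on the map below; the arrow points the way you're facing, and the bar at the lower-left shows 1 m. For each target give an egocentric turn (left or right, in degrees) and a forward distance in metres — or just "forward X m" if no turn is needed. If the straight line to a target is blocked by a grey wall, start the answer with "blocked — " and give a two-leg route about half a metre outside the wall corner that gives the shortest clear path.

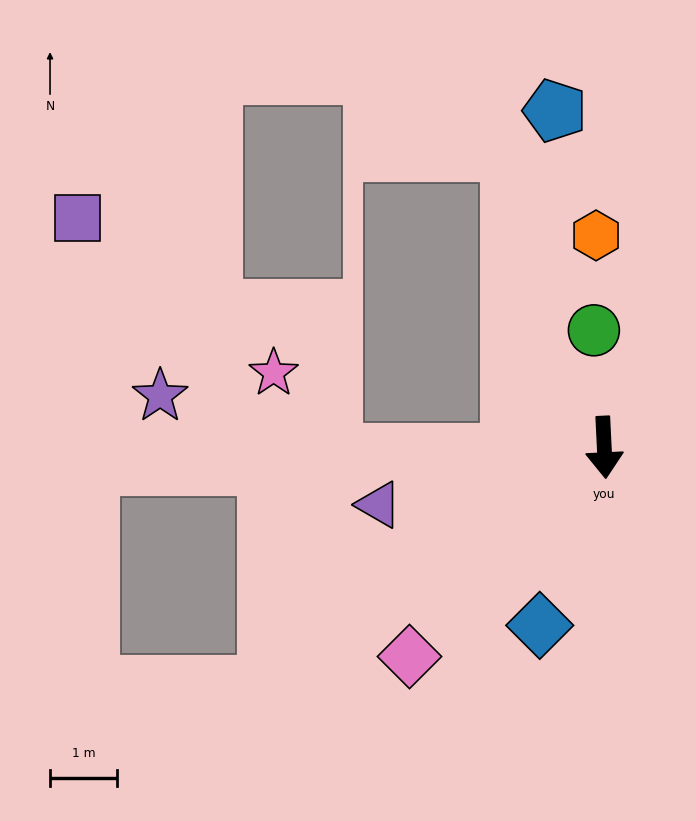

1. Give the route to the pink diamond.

turn right 46°, forward 4.3 m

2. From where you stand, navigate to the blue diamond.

turn right 23°, forward 2.8 m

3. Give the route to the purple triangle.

turn right 79°, forward 3.5 m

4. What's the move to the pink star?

blocked — turn right 92°, forward 4.0 m, then turn right 53°, forward 1.5 m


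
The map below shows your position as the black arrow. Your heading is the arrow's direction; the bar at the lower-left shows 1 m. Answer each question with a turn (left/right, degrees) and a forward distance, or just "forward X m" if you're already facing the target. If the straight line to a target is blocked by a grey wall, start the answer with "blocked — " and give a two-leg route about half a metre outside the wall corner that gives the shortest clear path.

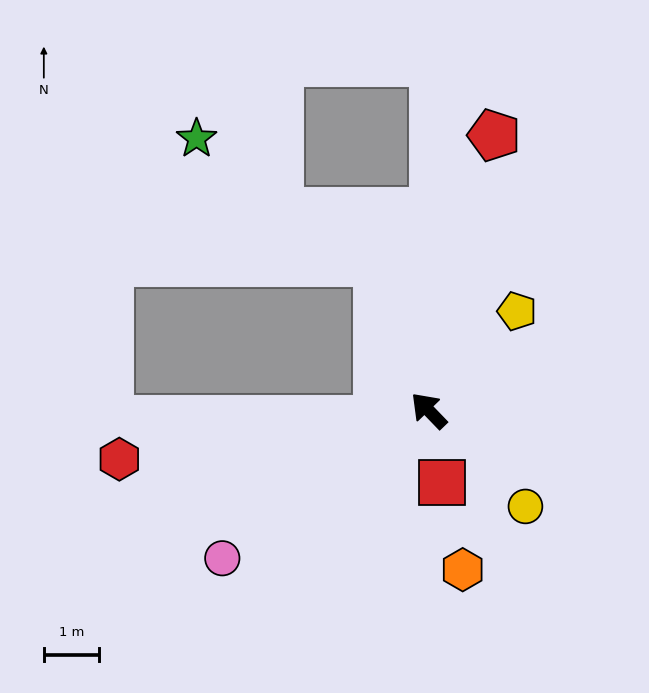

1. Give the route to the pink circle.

turn left 82°, forward 4.6 m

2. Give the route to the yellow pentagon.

turn right 86°, forward 2.4 m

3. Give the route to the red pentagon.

turn right 57°, forward 5.1 m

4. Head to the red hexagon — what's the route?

turn left 55°, forward 5.6 m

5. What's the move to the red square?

turn left 147°, forward 1.3 m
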